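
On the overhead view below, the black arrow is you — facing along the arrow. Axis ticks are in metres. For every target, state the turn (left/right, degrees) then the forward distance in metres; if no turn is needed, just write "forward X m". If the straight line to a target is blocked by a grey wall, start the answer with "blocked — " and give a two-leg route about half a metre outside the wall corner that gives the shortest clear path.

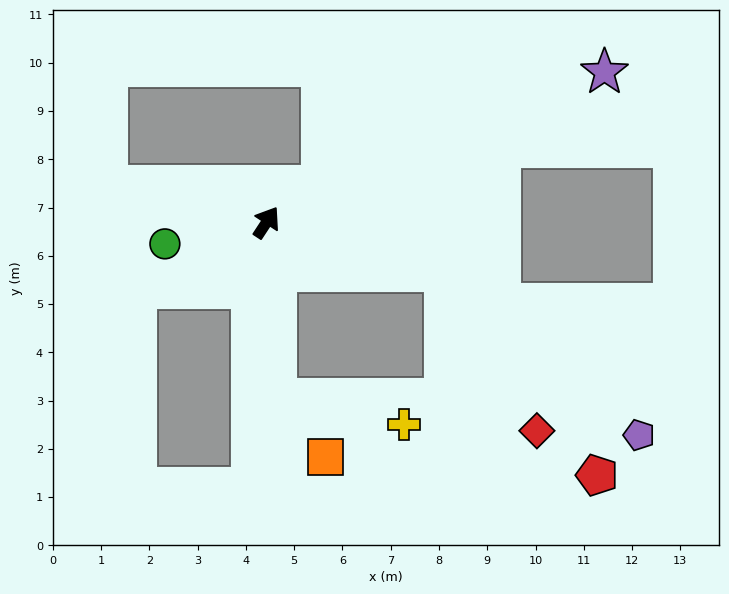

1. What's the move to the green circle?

turn left 135°, forward 2.2 m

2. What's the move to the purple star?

turn right 33°, forward 7.7 m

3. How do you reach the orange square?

blocked — turn right 144°, forward 3.7 m, then turn left 38°, forward 1.6 m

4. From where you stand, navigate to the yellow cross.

blocked — turn right 144°, forward 3.7 m, then turn left 76°, forward 2.7 m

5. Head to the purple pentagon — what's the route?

blocked — turn right 72°, forward 3.8 m, then turn right 25°, forward 5.3 m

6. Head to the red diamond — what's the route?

blocked — turn right 72°, forward 3.8 m, then turn right 45°, forward 3.8 m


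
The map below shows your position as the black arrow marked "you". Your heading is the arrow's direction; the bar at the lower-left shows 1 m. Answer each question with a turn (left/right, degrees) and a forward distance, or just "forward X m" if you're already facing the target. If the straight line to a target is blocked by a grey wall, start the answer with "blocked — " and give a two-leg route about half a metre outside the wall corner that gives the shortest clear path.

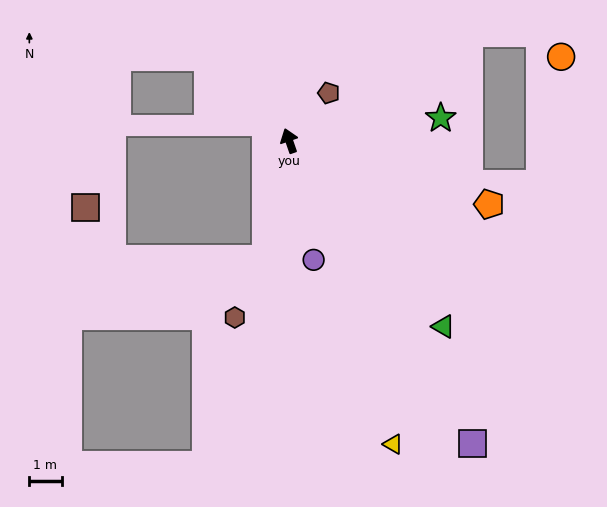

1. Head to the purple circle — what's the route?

turn left 173°, forward 3.8 m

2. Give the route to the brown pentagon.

turn right 59°, forward 1.9 m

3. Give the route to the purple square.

turn right 168°, forward 11.0 m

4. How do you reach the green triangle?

turn right 159°, forward 7.5 m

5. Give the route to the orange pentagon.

turn right 127°, forward 6.5 m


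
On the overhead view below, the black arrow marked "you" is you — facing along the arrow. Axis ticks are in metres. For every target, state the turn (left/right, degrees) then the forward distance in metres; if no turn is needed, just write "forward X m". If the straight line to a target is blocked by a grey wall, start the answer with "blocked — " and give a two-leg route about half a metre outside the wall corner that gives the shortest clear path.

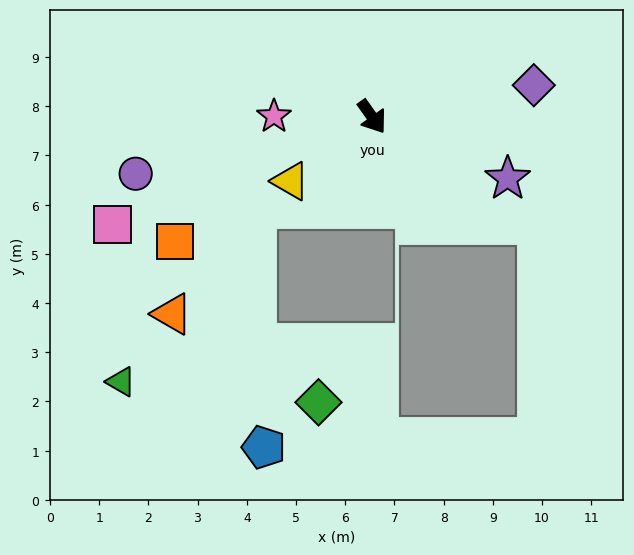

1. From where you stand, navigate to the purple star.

turn left 30°, forward 3.0 m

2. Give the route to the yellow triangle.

turn right 87°, forward 2.1 m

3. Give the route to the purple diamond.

turn left 66°, forward 3.4 m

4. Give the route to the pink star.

turn right 126°, forward 2.0 m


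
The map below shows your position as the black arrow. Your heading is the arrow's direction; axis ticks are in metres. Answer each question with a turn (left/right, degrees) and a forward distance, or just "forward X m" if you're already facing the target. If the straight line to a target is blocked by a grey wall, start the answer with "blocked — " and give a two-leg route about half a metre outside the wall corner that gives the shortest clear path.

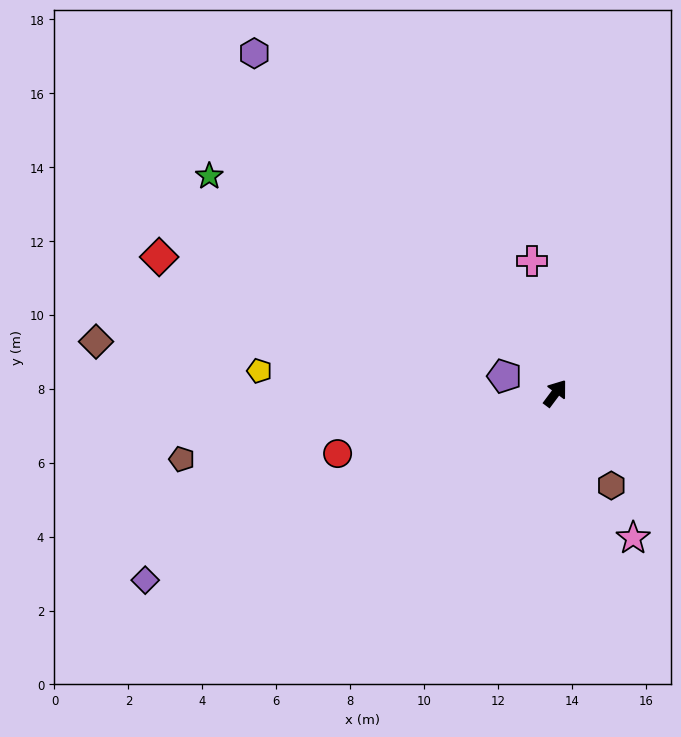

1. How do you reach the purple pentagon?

turn left 108°, forward 1.5 m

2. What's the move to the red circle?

turn left 142°, forward 6.1 m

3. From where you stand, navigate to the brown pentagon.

turn left 137°, forward 10.3 m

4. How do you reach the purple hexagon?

turn left 78°, forward 12.3 m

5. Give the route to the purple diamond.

turn left 151°, forward 12.2 m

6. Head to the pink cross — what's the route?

turn left 47°, forward 3.6 m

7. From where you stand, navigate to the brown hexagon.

turn right 112°, forward 2.9 m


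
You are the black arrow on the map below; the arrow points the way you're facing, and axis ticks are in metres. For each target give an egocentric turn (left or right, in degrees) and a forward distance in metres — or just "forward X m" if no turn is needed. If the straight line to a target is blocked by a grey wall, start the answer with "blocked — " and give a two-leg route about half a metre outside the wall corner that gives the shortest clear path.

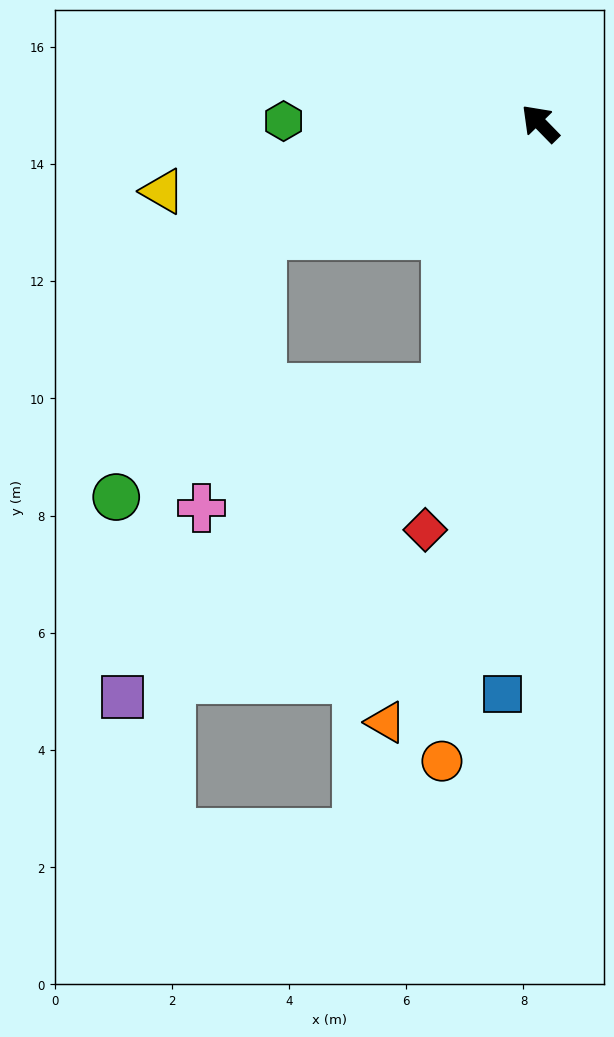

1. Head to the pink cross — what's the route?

blocked — turn left 116°, forward 4.8 m, then turn right 44°, forward 4.7 m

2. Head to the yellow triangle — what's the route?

turn left 56°, forward 6.5 m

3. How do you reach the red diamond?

turn left 120°, forward 7.2 m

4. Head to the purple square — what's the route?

blocked — turn left 116°, forward 4.8 m, then turn right 27°, forward 7.6 m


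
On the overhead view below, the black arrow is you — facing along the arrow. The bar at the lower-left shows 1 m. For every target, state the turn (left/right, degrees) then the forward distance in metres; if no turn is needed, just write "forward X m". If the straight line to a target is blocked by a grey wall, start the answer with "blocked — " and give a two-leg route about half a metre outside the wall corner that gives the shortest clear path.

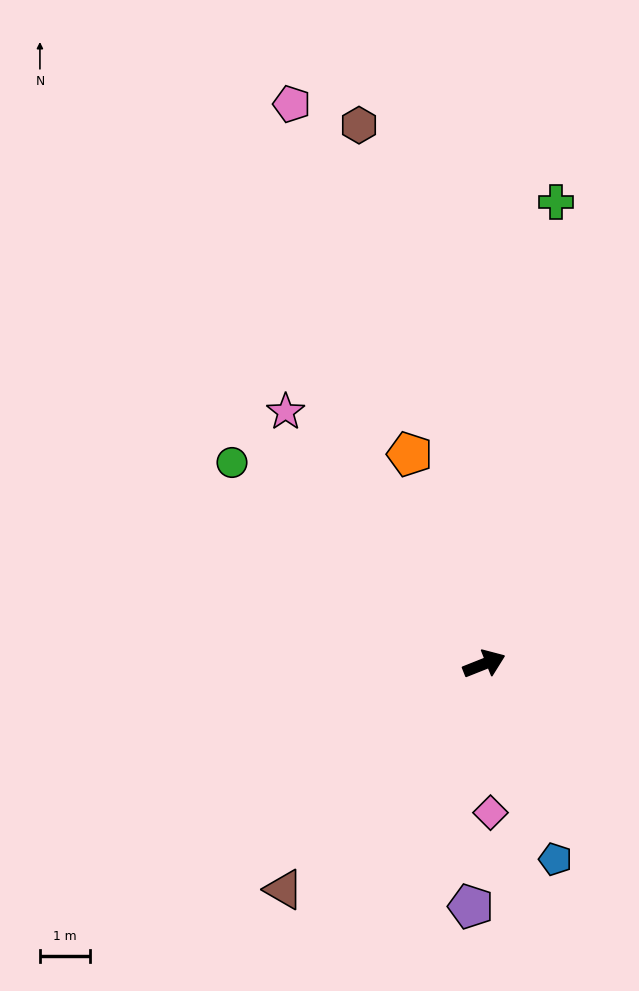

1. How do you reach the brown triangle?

turn right 153°, forward 6.0 m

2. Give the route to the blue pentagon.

turn right 92°, forward 4.1 m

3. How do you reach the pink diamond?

turn right 109°, forward 3.0 m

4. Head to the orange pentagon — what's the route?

turn left 88°, forward 4.4 m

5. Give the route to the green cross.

turn left 59°, forward 9.3 m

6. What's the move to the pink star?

turn left 107°, forward 6.4 m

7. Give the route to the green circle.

turn left 120°, forward 6.4 m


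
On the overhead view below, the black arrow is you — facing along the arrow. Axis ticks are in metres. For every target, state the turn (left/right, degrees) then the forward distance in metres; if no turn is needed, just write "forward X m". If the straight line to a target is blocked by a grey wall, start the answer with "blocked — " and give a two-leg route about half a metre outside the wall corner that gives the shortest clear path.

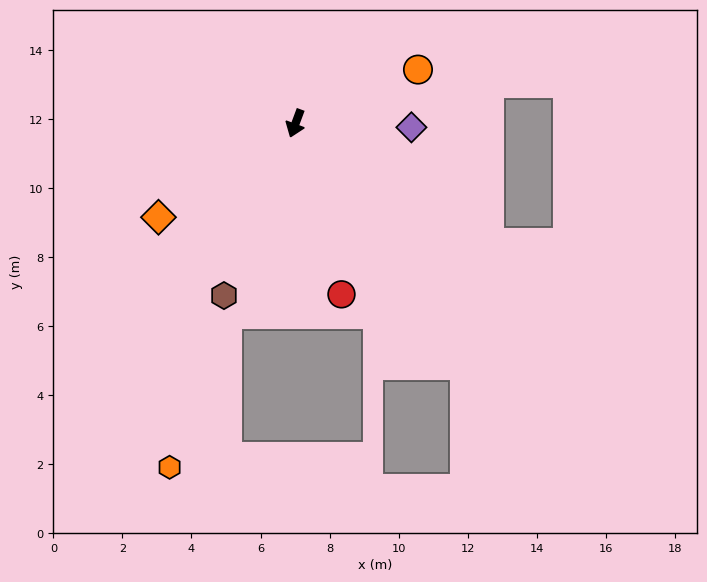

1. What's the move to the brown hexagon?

turn right 2°, forward 5.4 m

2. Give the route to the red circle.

turn left 35°, forward 5.1 m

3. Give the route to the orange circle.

turn left 134°, forward 3.9 m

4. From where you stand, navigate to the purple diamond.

turn left 108°, forward 3.4 m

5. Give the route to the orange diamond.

turn right 35°, forward 4.8 m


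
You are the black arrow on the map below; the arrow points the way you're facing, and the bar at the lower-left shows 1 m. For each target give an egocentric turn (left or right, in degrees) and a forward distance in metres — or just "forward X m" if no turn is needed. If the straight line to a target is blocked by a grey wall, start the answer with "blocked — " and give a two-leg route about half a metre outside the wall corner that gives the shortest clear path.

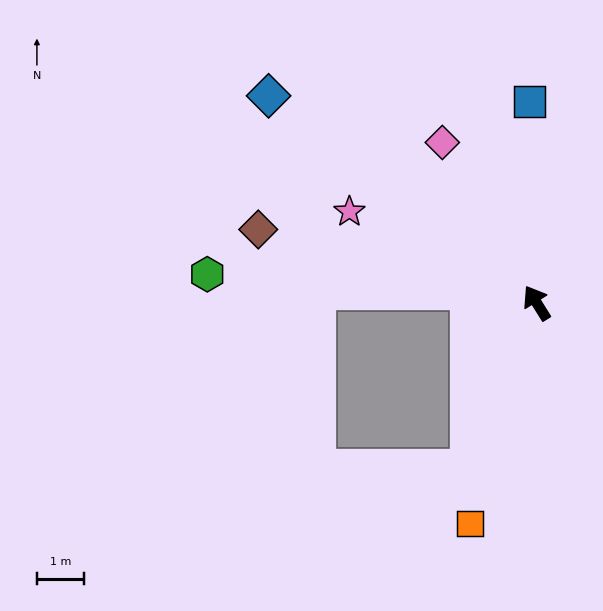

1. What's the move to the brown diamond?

turn left 43°, forward 6.2 m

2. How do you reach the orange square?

turn left 131°, forward 4.9 m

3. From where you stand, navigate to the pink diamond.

forward 4.0 m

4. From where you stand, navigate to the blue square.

turn right 30°, forward 4.3 m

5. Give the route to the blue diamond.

turn left 20°, forward 7.3 m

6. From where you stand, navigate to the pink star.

turn left 32°, forward 4.5 m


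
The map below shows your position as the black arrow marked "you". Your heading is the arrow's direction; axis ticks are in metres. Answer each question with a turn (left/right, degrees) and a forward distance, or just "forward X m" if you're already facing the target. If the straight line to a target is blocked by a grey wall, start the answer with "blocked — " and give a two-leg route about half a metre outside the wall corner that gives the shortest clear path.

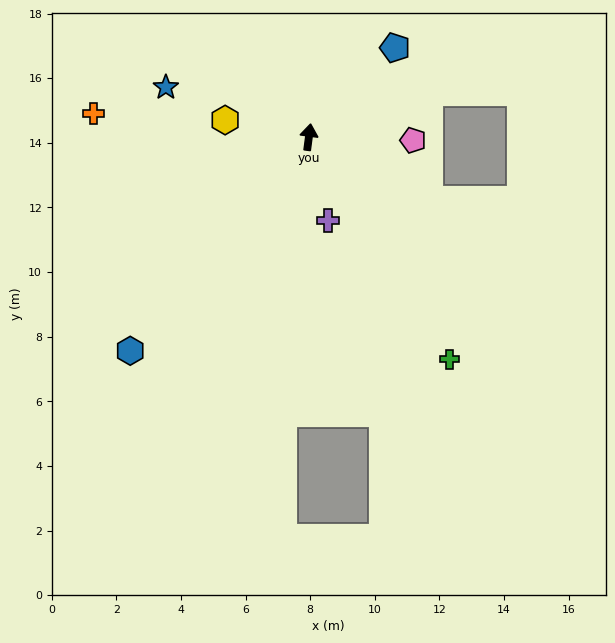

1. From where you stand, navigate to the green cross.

turn right 140°, forward 8.1 m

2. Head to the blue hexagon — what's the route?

turn left 148°, forward 8.6 m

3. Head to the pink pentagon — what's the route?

turn right 84°, forward 3.2 m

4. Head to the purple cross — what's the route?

turn right 160°, forward 2.6 m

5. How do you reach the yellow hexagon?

turn left 86°, forward 2.6 m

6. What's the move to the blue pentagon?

turn right 36°, forward 3.8 m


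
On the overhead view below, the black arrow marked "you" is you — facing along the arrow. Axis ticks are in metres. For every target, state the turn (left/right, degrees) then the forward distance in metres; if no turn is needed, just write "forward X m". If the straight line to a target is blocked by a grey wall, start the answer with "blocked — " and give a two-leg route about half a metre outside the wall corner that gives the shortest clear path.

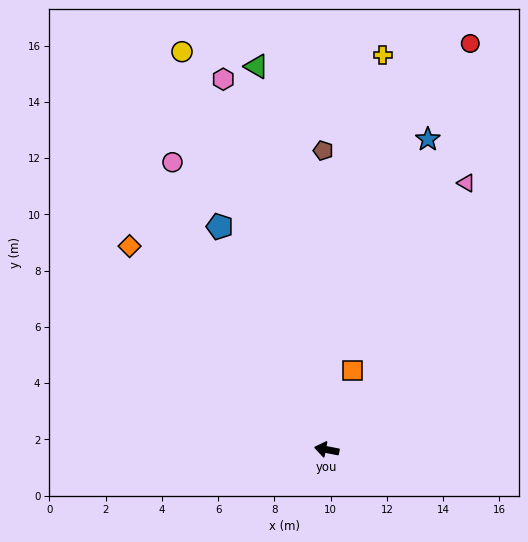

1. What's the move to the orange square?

turn right 97°, forward 3.0 m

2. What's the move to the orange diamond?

turn right 35°, forward 10.1 m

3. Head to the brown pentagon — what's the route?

turn right 78°, forward 10.6 m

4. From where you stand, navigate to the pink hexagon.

turn right 63°, forward 13.7 m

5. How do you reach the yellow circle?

turn right 59°, forward 15.1 m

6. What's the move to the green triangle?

turn right 69°, forward 13.9 m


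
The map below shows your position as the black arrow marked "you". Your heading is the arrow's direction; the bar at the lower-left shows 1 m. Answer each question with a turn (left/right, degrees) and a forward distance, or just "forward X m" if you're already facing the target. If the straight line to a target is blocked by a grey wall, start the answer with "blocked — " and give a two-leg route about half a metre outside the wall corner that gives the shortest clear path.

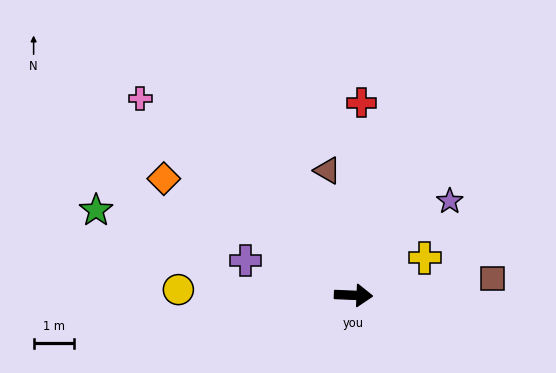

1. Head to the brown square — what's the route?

turn left 9°, forward 3.5 m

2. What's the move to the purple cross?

turn left 165°, forward 2.8 m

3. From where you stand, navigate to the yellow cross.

turn left 30°, forward 2.0 m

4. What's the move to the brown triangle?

turn left 104°, forward 3.1 m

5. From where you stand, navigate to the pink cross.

turn left 140°, forward 7.1 m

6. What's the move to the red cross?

turn left 90°, forward 4.7 m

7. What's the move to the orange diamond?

turn left 151°, forward 5.5 m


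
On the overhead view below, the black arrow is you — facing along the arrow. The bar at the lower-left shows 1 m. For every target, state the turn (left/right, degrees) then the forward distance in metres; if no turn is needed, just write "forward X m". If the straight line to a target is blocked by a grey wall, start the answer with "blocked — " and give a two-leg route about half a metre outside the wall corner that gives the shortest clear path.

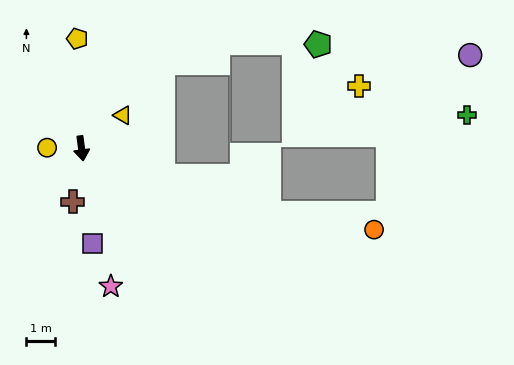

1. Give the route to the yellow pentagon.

turn left 175°, forward 3.8 m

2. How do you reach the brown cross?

turn right 17°, forward 1.9 m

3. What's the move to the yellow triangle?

turn left 121°, forward 1.8 m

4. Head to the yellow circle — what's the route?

turn right 99°, forward 1.2 m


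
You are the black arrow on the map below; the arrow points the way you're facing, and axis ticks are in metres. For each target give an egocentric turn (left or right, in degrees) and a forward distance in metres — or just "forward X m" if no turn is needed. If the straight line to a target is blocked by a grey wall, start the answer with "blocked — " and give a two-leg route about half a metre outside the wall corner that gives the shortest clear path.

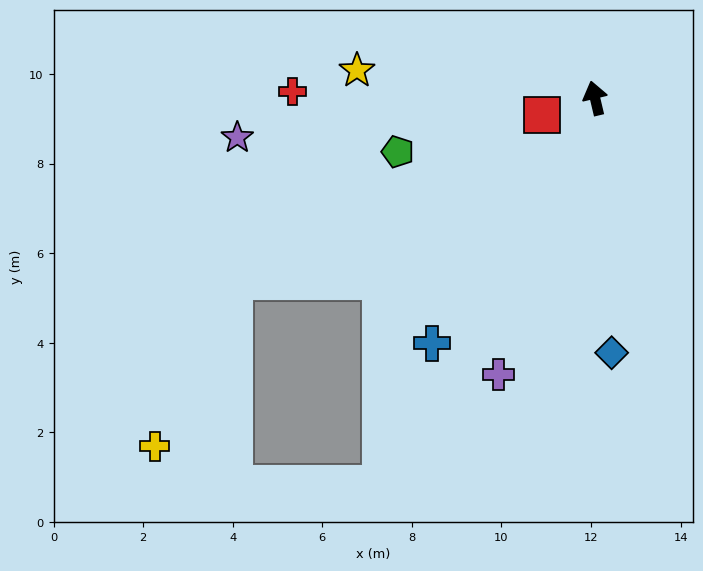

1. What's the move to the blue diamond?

turn left 170°, forward 5.7 m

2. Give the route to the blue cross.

turn left 133°, forward 6.6 m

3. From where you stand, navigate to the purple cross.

turn left 147°, forward 6.5 m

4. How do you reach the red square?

turn left 94°, forward 1.2 m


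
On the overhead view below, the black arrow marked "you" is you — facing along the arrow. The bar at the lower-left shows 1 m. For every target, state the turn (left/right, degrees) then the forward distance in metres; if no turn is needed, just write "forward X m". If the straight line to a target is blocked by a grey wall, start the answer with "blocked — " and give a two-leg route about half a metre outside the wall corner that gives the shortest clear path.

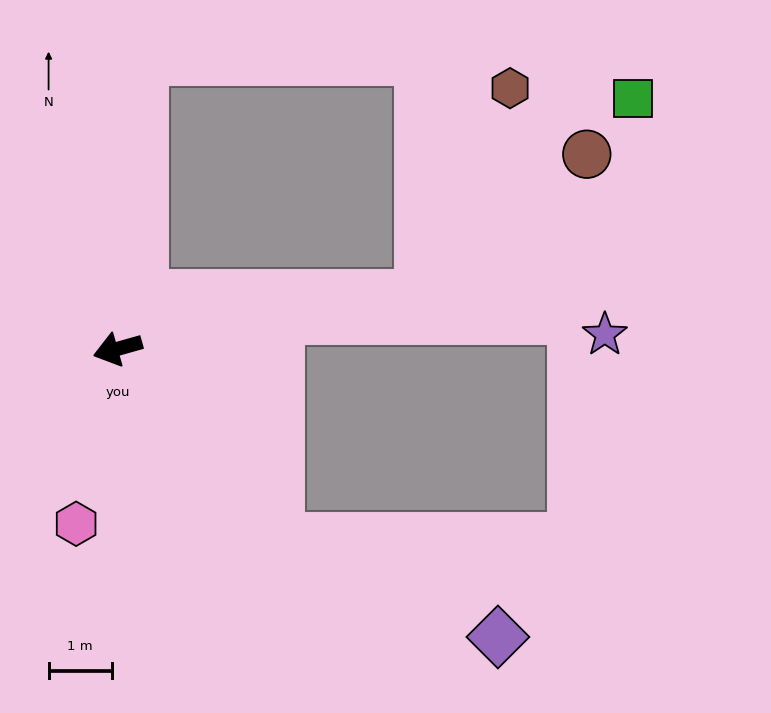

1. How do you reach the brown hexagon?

blocked — turn left 174°, forward 4.9 m, then turn left 57°, forward 3.6 m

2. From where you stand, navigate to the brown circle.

blocked — turn left 174°, forward 4.9 m, then turn left 31°, forward 3.4 m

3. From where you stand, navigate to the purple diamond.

blocked — turn left 114°, forward 3.9 m, then turn left 26°, forward 3.8 m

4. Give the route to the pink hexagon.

turn left 61°, forward 2.8 m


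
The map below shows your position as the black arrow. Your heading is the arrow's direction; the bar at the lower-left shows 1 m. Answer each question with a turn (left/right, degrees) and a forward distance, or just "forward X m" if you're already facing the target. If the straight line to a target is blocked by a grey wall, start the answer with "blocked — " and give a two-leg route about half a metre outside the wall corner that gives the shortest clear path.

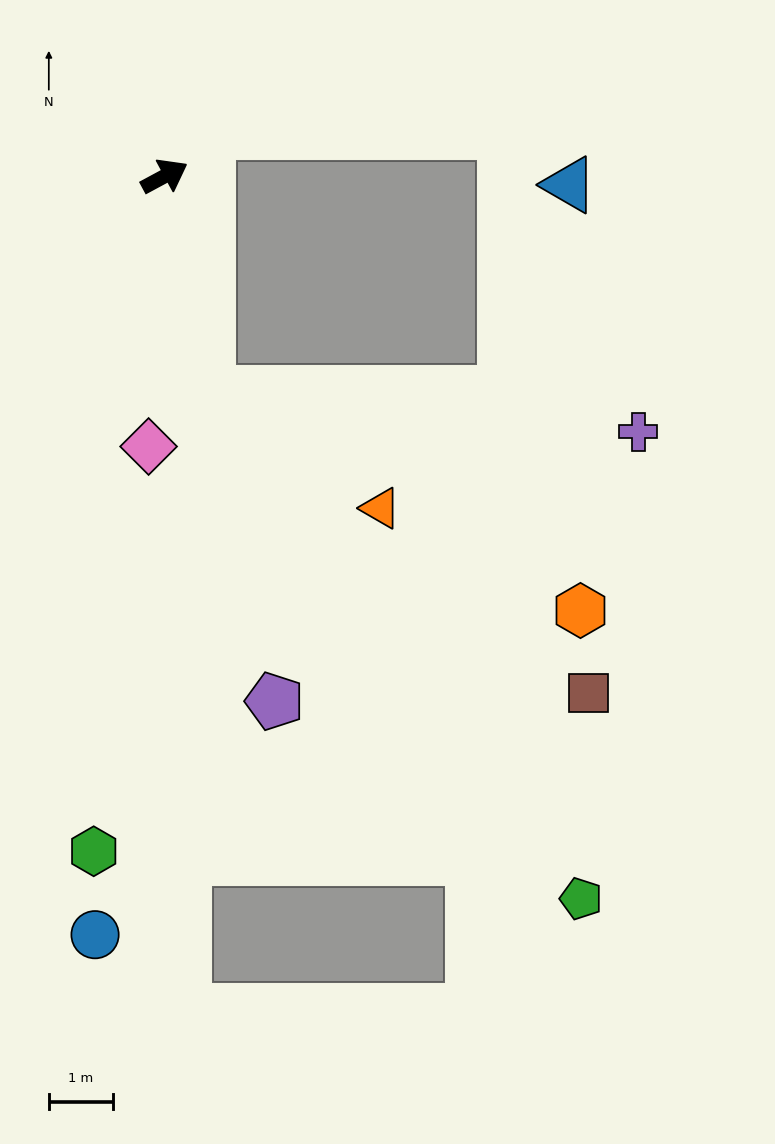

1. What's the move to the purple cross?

blocked — turn right 107°, forward 3.4 m, then turn left 74°, forward 6.7 m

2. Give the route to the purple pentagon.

turn right 107°, forward 8.4 m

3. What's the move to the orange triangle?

blocked — turn right 107°, forward 3.4 m, then turn left 45°, forward 3.2 m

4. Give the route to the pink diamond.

turn right 122°, forward 4.2 m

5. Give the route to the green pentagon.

blocked — turn right 107°, forward 3.4 m, then turn left 25°, forward 9.8 m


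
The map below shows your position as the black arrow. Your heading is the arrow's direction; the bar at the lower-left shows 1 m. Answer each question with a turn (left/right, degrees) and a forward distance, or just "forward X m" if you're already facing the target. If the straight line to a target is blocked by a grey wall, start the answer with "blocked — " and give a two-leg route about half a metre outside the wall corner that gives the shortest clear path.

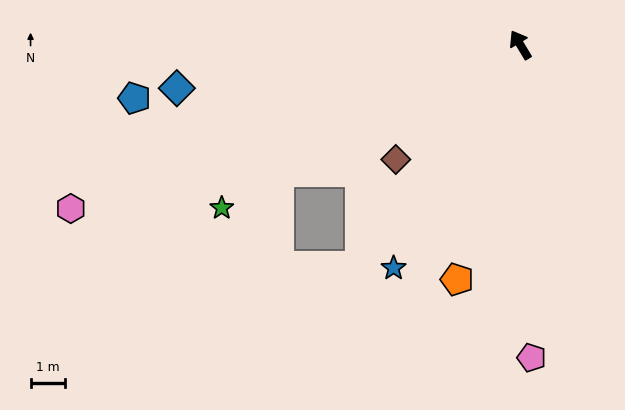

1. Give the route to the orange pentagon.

turn left 134°, forward 7.0 m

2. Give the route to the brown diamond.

turn left 102°, forward 4.9 m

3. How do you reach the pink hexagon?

turn left 79°, forward 13.8 m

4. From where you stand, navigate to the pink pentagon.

turn left 151°, forward 9.0 m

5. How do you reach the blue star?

turn left 119°, forward 7.4 m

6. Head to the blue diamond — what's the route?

turn left 66°, forward 10.0 m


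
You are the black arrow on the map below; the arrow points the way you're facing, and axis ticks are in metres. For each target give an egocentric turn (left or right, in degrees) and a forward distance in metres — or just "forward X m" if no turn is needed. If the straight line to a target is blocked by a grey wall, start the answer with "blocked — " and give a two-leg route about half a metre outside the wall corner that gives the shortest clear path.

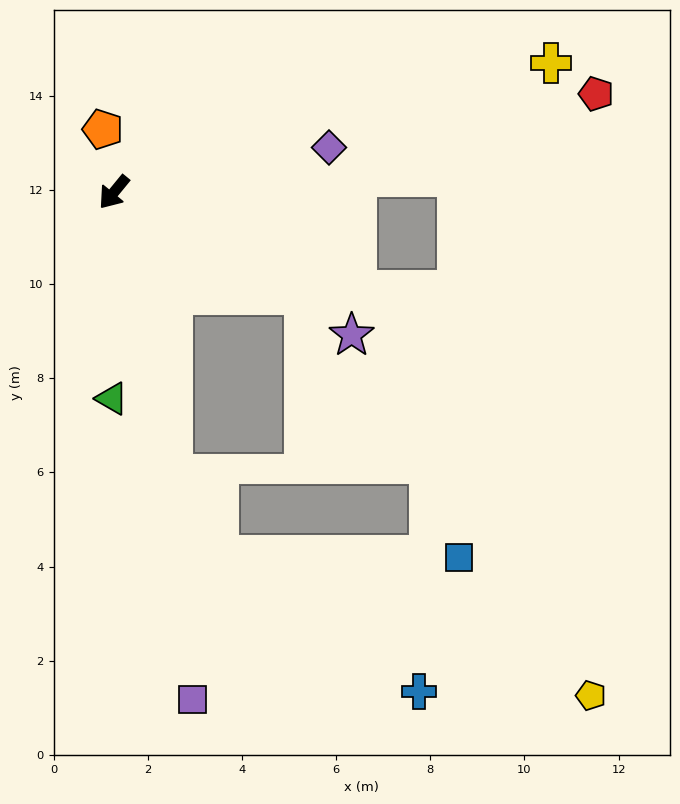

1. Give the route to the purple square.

turn left 48°, forward 10.9 m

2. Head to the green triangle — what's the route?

turn left 39°, forward 4.4 m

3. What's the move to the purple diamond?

turn left 141°, forward 4.7 m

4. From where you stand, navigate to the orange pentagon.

turn right 131°, forward 1.4 m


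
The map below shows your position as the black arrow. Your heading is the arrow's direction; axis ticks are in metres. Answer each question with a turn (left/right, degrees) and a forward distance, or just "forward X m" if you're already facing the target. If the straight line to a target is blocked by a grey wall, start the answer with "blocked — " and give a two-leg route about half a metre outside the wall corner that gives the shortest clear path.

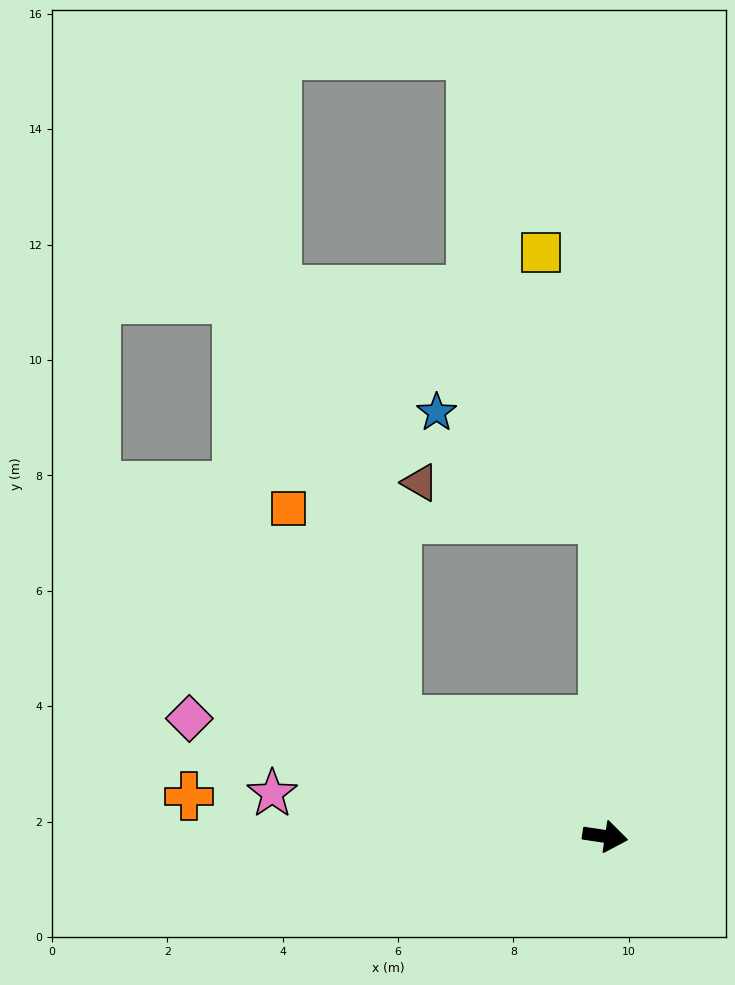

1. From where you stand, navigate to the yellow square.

blocked — turn left 99°, forward 5.5 m, then turn left 13°, forward 4.7 m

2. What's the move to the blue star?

blocked — turn left 99°, forward 5.5 m, then turn left 57°, forward 3.4 m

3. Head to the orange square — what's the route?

blocked — turn left 159°, forward 4.1 m, then turn right 33°, forward 4.1 m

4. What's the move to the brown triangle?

blocked — turn left 99°, forward 5.5 m, then turn left 78°, forward 3.2 m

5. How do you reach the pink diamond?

turn left 173°, forward 7.5 m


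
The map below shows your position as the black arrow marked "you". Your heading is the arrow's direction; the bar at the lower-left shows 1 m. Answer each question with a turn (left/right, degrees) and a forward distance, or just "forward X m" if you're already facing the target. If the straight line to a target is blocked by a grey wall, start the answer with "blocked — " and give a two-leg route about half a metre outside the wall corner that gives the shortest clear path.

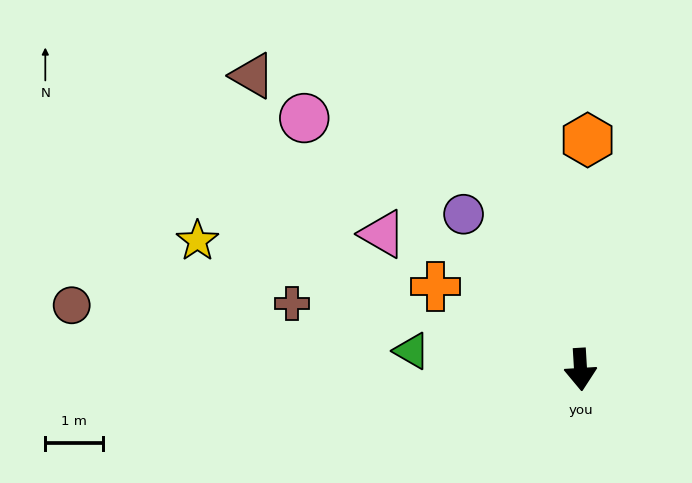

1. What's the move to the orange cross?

turn right 123°, forward 2.9 m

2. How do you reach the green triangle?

turn right 100°, forward 2.9 m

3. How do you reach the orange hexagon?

turn left 175°, forward 4.0 m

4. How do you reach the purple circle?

turn right 146°, forward 3.4 m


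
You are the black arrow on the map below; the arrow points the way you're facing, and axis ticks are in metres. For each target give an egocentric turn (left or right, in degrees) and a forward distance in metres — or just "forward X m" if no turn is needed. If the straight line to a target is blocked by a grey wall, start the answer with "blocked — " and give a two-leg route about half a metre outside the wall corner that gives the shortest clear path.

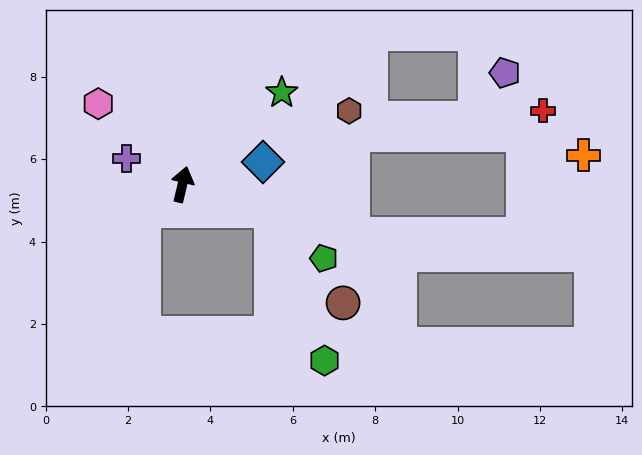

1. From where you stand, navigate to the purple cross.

turn left 79°, forward 1.5 m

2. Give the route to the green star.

turn right 34°, forward 3.3 m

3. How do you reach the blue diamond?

turn right 61°, forward 2.0 m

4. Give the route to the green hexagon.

blocked — turn right 93°, forward 2.3 m, then turn right 54°, forward 3.9 m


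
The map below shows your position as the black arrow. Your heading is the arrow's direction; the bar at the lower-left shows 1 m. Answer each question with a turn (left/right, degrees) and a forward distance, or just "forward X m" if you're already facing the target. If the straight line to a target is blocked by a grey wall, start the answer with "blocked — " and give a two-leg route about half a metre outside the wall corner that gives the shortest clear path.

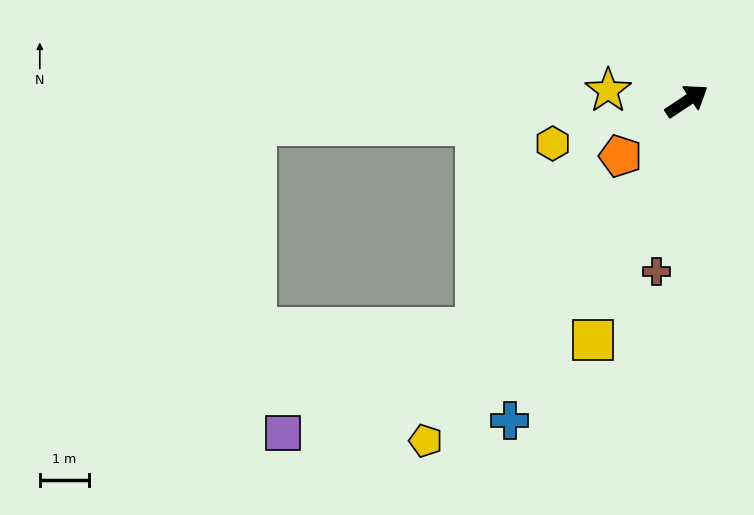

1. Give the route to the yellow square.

turn right 145°, forward 5.2 m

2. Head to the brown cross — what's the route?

turn right 134°, forward 3.5 m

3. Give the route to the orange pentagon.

turn right 174°, forward 1.7 m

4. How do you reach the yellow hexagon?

turn left 164°, forward 2.8 m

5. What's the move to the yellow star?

turn left 139°, forward 1.6 m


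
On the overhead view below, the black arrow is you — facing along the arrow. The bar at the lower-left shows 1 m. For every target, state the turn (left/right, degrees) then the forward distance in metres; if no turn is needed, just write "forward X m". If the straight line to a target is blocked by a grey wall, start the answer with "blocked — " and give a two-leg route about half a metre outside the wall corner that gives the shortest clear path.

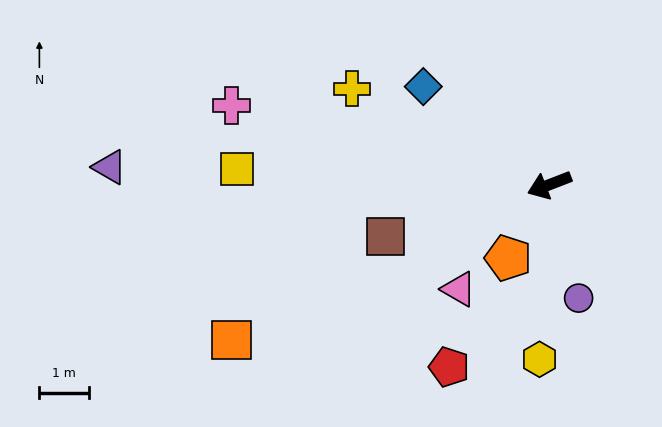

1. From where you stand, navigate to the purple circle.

turn left 83°, forward 2.4 m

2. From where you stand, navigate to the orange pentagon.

turn left 40°, forward 1.7 m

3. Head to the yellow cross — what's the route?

turn right 47°, forward 4.5 m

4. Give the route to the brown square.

turn right 4°, forward 3.5 m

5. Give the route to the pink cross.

turn right 35°, forward 6.7 m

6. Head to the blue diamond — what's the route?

turn right 59°, forward 3.2 m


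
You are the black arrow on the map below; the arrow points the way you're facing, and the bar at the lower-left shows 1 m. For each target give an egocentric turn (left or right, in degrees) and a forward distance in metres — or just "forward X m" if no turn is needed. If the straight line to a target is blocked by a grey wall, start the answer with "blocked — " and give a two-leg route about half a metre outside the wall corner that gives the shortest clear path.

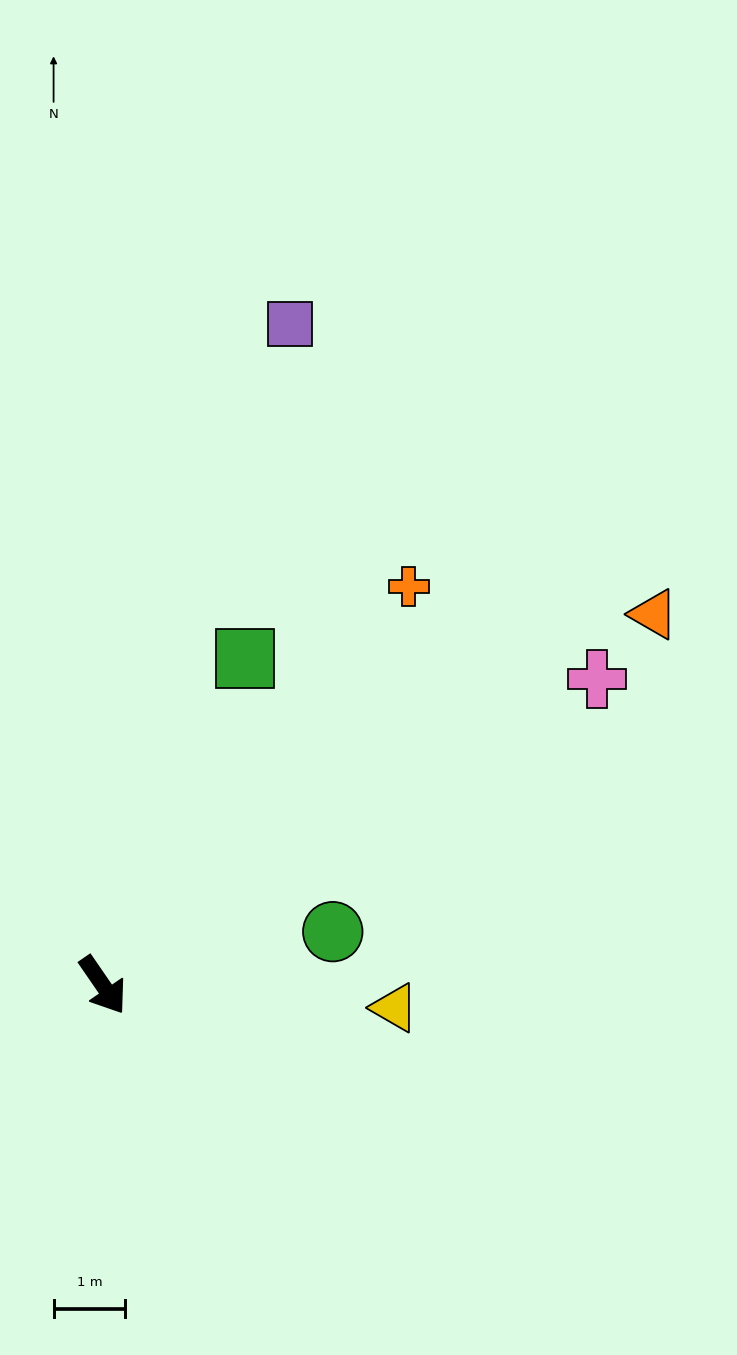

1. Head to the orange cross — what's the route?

turn left 108°, forward 7.0 m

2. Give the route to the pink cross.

turn left 87°, forward 8.1 m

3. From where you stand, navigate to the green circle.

turn left 69°, forward 3.3 m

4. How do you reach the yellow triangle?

turn left 51°, forward 4.1 m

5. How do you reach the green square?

turn left 122°, forward 5.0 m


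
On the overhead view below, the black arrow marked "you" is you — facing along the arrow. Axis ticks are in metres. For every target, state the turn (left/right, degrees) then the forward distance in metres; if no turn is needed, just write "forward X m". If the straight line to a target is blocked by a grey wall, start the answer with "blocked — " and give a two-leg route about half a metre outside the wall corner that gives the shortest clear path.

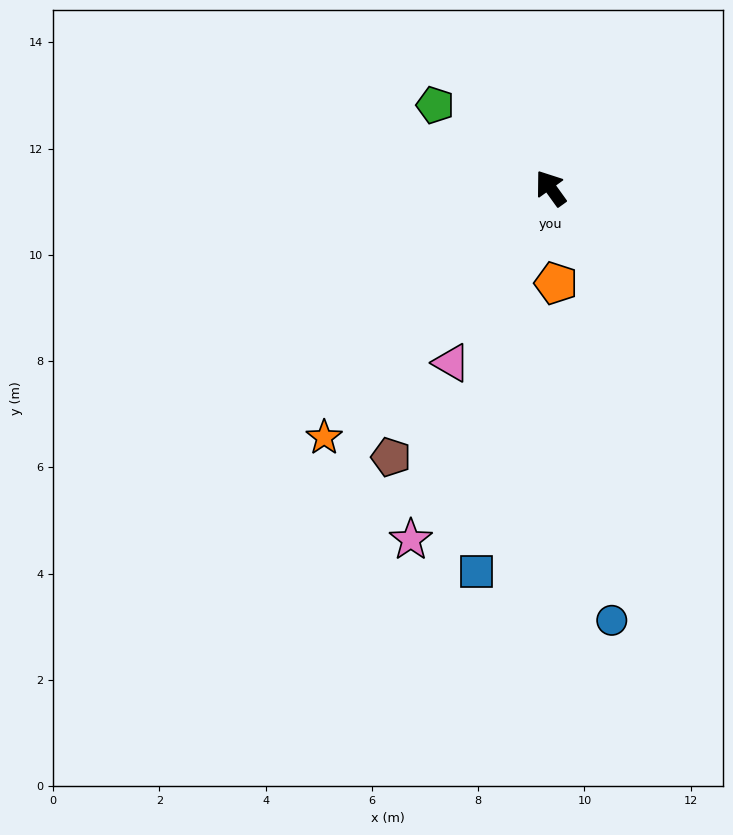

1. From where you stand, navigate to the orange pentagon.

turn left 148°, forward 1.8 m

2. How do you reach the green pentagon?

turn left 19°, forward 2.7 m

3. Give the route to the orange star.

turn left 102°, forward 6.3 m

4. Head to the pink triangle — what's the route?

turn left 115°, forward 3.8 m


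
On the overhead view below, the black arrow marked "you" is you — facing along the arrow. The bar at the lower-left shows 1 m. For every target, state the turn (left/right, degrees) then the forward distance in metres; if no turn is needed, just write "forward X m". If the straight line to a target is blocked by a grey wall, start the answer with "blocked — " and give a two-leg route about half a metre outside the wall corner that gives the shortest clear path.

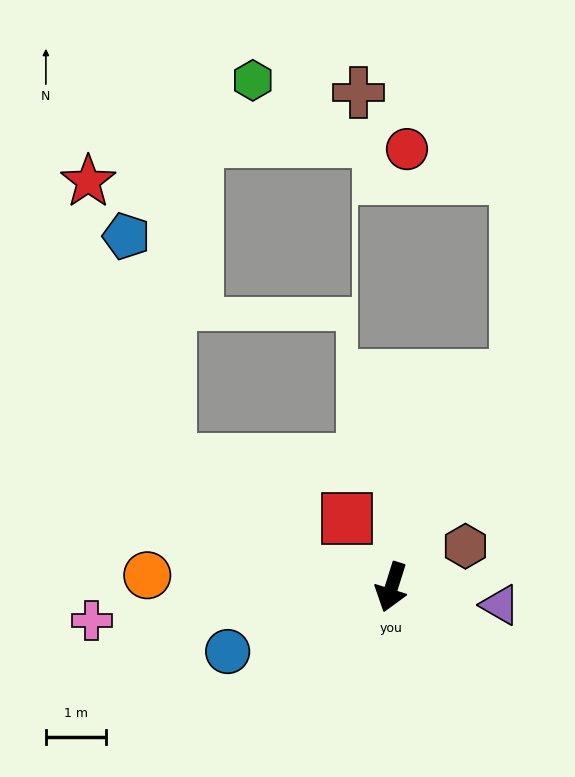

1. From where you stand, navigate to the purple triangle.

turn left 98°, forward 1.8 m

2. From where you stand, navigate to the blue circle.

turn right 51°, forward 2.9 m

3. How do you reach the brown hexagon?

turn left 136°, forward 1.4 m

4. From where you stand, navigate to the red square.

turn right 129°, forward 1.4 m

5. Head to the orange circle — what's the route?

turn right 75°, forward 4.1 m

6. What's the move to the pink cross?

turn right 66°, forward 5.0 m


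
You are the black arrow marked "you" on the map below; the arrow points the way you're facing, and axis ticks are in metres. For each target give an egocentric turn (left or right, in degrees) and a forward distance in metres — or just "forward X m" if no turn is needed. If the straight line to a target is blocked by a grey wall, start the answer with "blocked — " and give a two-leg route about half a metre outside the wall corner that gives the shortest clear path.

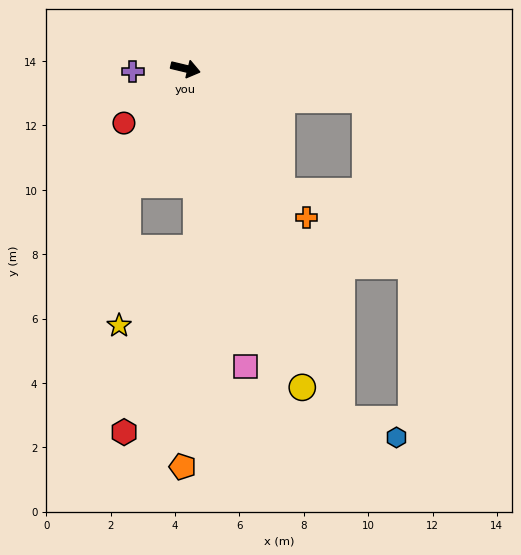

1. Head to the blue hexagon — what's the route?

blocked — turn right 52°, forward 11.9 m, then turn left 47°, forward 1.8 m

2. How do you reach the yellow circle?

turn right 56°, forward 10.5 m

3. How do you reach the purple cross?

turn right 163°, forward 1.6 m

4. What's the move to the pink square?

turn right 65°, forward 9.4 m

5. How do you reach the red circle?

turn right 125°, forward 2.6 m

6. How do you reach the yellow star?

blocked — turn right 103°, forward 4.0 m, then turn left 23°, forward 4.4 m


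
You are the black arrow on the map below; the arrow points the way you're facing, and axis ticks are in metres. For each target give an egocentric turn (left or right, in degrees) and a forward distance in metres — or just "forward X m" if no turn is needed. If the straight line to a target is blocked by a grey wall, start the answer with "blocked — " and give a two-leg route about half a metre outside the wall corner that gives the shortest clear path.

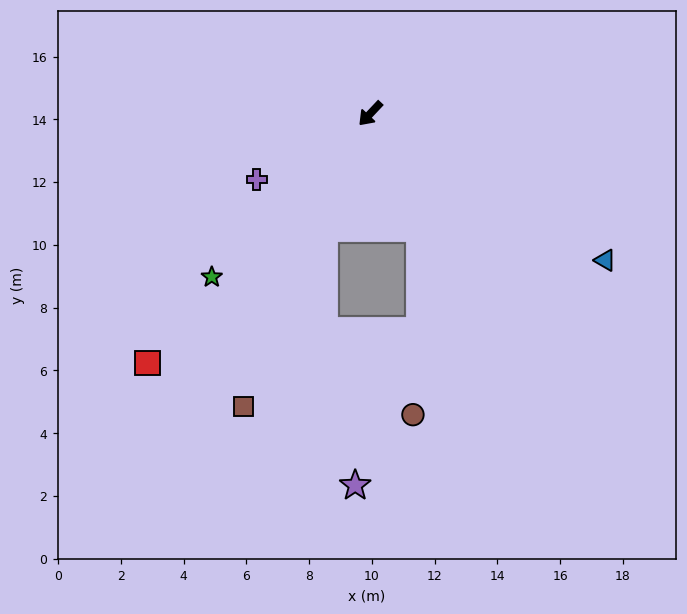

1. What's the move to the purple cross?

turn right 17°, forward 4.2 m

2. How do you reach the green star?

forward 7.3 m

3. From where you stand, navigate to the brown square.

turn left 20°, forward 10.2 m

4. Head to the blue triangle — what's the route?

turn left 101°, forward 8.8 m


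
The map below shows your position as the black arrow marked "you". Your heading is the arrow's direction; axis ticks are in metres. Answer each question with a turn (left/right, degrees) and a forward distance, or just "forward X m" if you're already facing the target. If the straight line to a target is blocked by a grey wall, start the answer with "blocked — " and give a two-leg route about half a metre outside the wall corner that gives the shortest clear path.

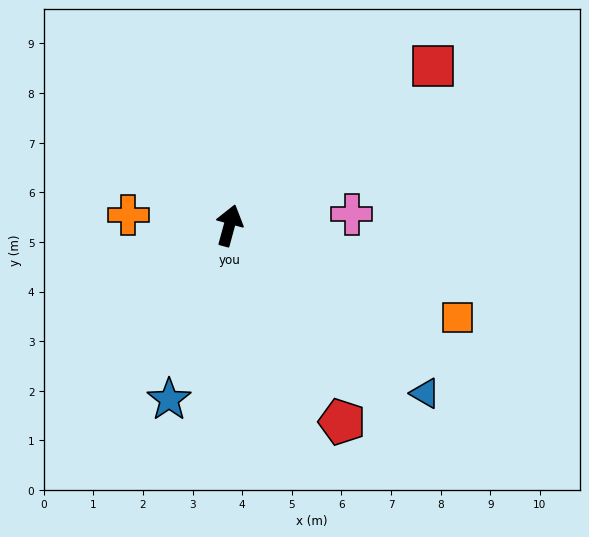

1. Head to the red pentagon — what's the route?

turn right 135°, forward 4.6 m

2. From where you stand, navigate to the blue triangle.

turn right 115°, forward 5.2 m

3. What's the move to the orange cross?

turn left 99°, forward 2.0 m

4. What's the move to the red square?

turn right 37°, forward 5.2 m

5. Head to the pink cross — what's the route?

turn right 70°, forward 2.5 m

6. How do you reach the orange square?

turn right 97°, forward 5.0 m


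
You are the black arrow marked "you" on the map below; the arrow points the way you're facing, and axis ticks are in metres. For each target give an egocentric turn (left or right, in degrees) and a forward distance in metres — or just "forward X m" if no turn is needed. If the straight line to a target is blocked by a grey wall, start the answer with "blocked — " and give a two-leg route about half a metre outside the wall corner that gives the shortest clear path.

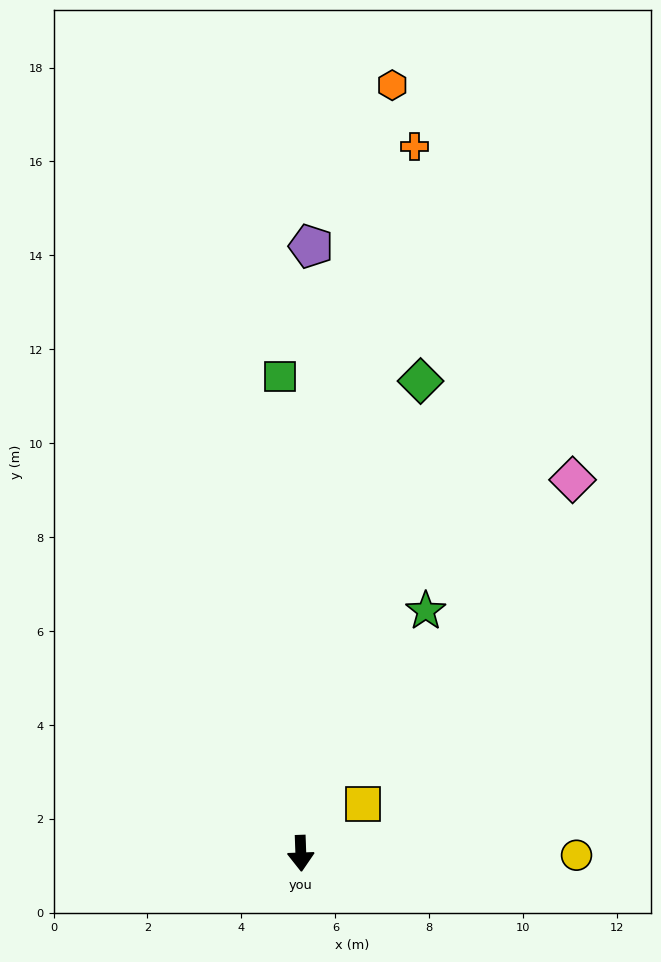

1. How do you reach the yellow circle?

turn left 88°, forward 5.9 m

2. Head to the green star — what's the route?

turn left 151°, forward 5.8 m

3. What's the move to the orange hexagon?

turn left 171°, forward 16.5 m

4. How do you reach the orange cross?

turn left 169°, forward 15.2 m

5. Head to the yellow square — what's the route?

turn left 126°, forward 1.7 m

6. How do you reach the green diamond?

turn left 164°, forward 10.4 m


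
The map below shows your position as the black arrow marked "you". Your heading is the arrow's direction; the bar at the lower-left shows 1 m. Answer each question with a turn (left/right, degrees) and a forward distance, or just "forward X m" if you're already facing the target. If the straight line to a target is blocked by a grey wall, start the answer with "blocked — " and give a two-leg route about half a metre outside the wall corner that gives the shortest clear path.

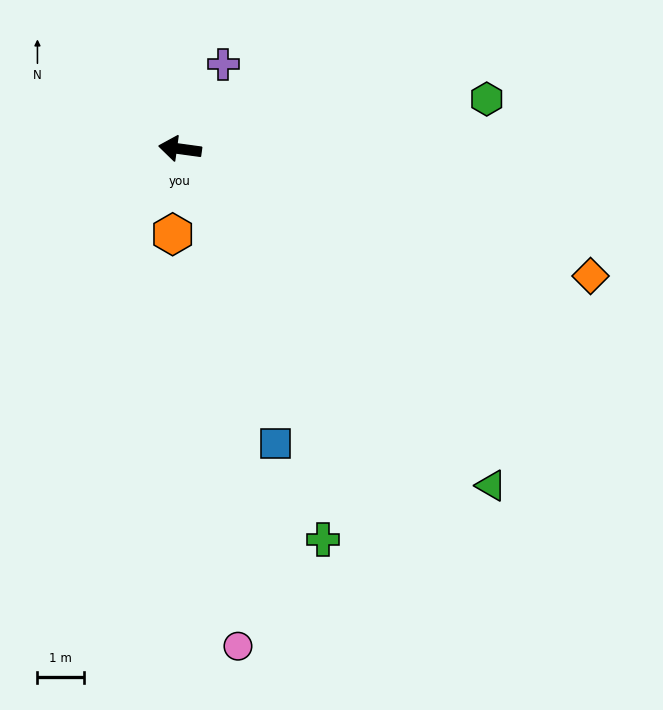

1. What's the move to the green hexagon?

turn right 163°, forward 6.7 m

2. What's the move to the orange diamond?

turn left 171°, forward 9.2 m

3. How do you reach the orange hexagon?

turn left 93°, forward 1.8 m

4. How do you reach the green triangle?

turn left 141°, forward 9.8 m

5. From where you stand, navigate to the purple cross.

turn right 109°, forward 2.0 m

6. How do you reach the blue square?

turn left 116°, forward 6.7 m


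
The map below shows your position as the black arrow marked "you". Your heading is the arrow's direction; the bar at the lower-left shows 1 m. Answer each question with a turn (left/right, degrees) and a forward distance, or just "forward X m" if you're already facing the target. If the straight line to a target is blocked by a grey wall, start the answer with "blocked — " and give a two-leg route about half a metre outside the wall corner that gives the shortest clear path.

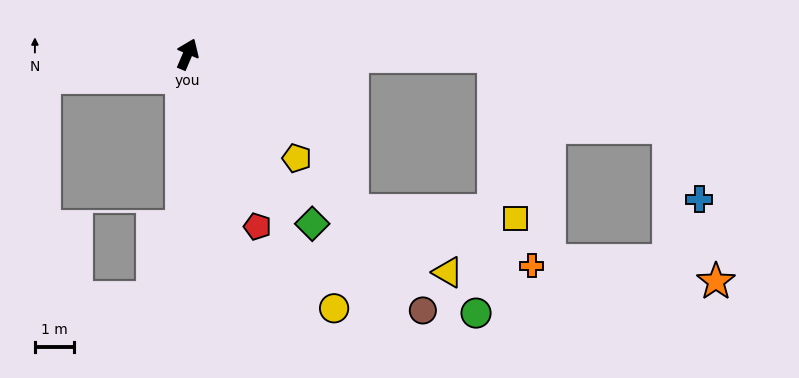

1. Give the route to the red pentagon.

turn right 135°, forward 4.7 m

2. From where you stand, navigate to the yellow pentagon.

turn right 111°, forward 3.8 m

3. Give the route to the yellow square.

blocked — turn right 67°, forward 7.7 m, then turn right 82°, forward 4.1 m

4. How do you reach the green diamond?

turn right 121°, forward 5.3 m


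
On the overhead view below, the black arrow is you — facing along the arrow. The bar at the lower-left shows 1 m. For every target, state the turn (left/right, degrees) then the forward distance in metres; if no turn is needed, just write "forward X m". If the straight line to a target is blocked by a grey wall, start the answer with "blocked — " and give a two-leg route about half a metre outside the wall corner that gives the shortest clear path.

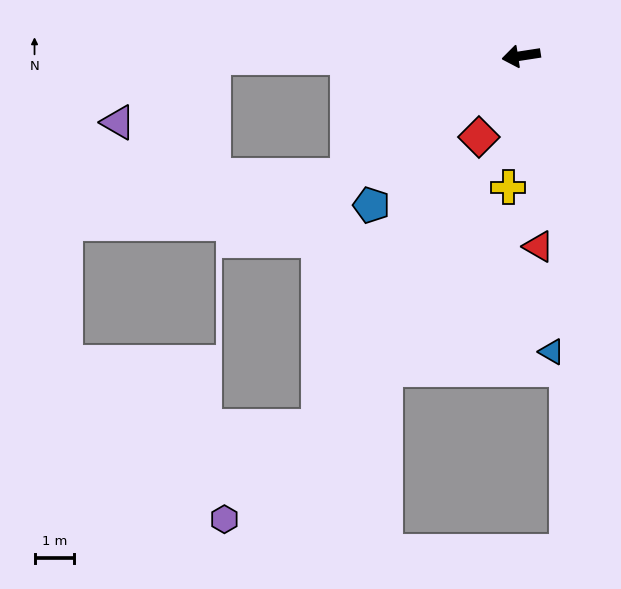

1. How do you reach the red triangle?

turn left 86°, forward 4.8 m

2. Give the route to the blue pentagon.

turn left 36°, forward 5.3 m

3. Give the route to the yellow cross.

turn left 76°, forward 3.3 m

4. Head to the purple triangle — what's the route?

blocked — turn right 8°, forward 7.7 m, then turn left 33°, forward 2.9 m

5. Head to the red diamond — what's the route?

turn left 54°, forward 2.3 m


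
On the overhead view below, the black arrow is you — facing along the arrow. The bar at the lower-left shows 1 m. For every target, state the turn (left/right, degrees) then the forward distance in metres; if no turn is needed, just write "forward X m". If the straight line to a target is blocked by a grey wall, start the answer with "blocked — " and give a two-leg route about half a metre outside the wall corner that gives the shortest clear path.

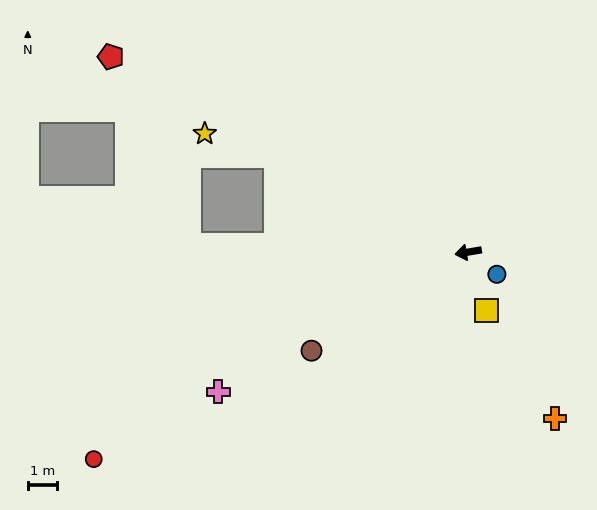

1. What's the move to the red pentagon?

turn right 38°, forward 14.1 m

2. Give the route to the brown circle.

turn left 23°, forward 6.4 m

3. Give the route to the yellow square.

turn left 98°, forward 2.1 m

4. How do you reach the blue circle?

turn left 133°, forward 1.3 m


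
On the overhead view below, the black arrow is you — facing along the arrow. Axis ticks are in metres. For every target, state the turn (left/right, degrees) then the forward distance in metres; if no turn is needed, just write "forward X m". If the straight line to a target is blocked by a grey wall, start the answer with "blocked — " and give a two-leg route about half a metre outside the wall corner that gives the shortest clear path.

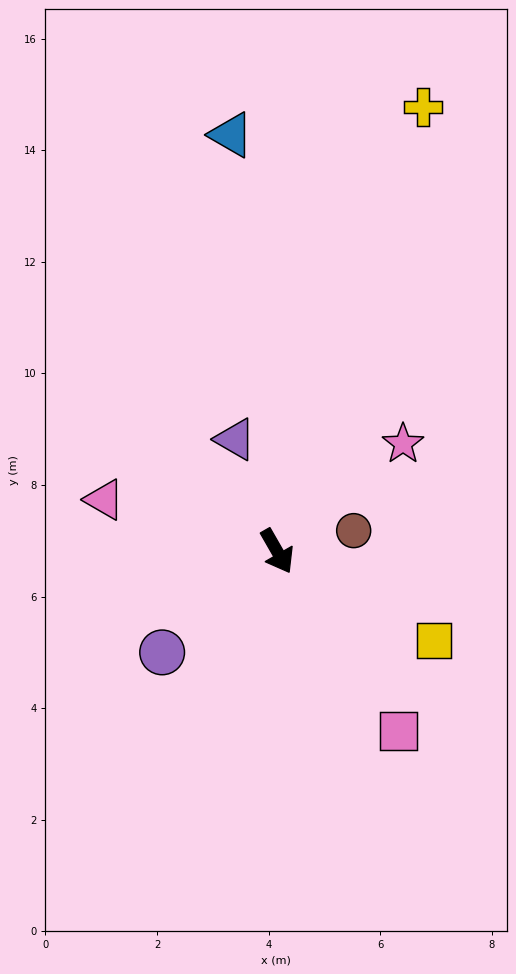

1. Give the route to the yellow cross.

turn left 132°, forward 8.4 m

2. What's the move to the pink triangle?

turn right 136°, forward 3.2 m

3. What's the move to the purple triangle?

turn left 171°, forward 2.1 m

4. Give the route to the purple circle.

turn right 78°, forward 2.7 m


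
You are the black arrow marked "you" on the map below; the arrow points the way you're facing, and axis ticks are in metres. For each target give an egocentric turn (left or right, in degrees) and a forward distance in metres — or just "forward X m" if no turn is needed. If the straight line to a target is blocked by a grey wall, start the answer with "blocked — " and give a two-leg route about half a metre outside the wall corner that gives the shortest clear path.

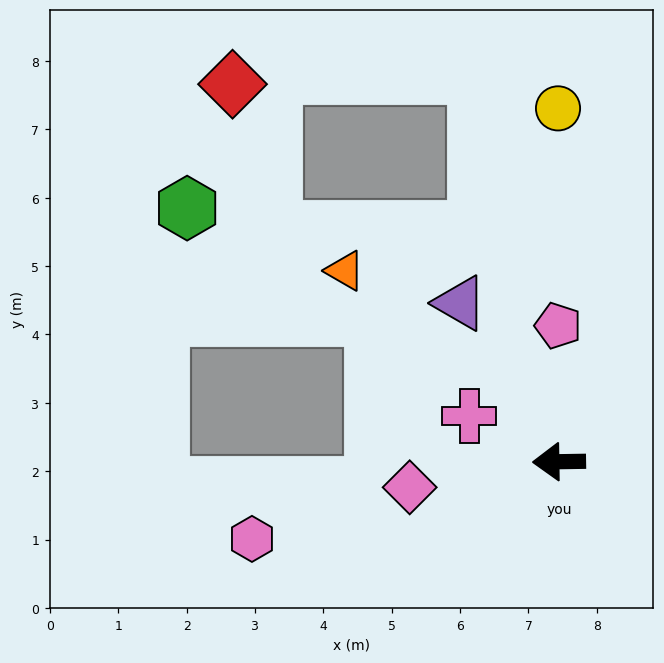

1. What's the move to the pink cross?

turn right 28°, forward 1.5 m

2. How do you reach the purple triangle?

turn right 59°, forward 2.7 m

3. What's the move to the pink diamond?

turn left 9°, forward 2.2 m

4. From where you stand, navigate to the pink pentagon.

turn right 91°, forward 2.0 m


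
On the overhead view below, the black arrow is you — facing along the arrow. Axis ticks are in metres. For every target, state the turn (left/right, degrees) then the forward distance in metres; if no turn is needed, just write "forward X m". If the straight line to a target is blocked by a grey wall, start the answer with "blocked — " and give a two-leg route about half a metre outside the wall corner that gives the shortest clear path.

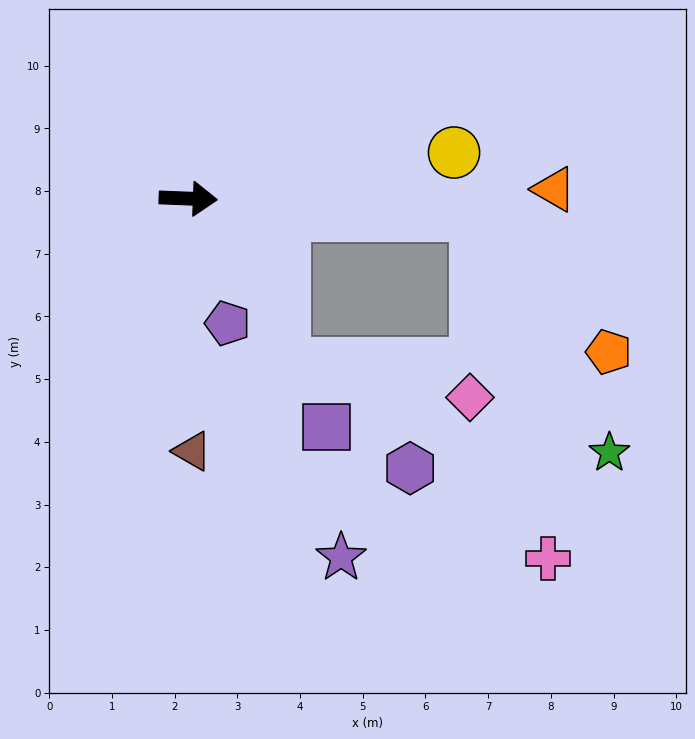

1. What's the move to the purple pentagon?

turn right 70°, forward 2.1 m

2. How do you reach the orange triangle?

turn left 4°, forward 5.8 m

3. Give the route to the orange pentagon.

blocked — forward 4.6 m, then turn right 44°, forward 3.0 m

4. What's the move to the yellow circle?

turn left 12°, forward 4.3 m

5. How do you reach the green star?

blocked — forward 4.6 m, then turn right 58°, forward 4.4 m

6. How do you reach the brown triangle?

turn right 87°, forward 4.0 m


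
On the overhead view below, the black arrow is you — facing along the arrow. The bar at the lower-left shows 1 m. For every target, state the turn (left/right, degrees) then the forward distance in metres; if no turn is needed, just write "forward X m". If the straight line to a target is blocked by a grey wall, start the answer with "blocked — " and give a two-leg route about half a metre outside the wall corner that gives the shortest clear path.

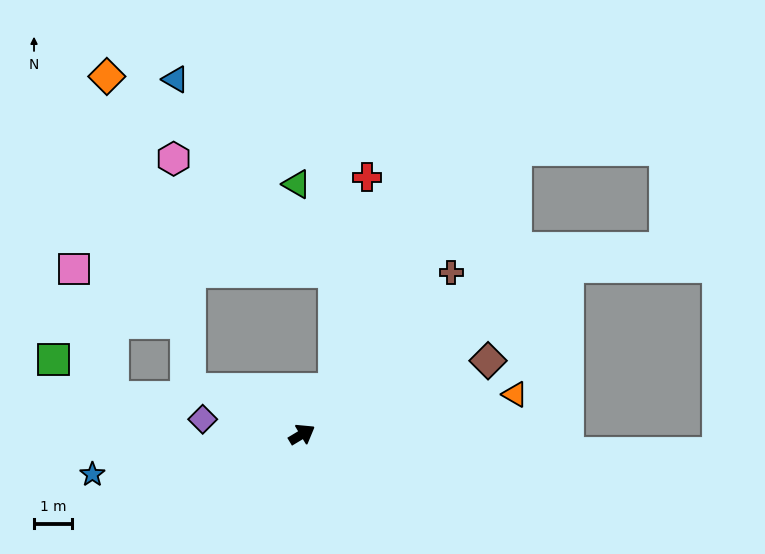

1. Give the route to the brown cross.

turn left 16°, forward 5.7 m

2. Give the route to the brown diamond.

turn right 9°, forward 5.2 m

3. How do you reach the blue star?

turn left 160°, forward 5.6 m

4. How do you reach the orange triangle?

turn right 20°, forward 5.6 m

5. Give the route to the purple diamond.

turn left 140°, forward 2.6 m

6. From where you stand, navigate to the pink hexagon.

blocked — turn left 127°, forward 3.1 m, then turn right 64°, forward 6.0 m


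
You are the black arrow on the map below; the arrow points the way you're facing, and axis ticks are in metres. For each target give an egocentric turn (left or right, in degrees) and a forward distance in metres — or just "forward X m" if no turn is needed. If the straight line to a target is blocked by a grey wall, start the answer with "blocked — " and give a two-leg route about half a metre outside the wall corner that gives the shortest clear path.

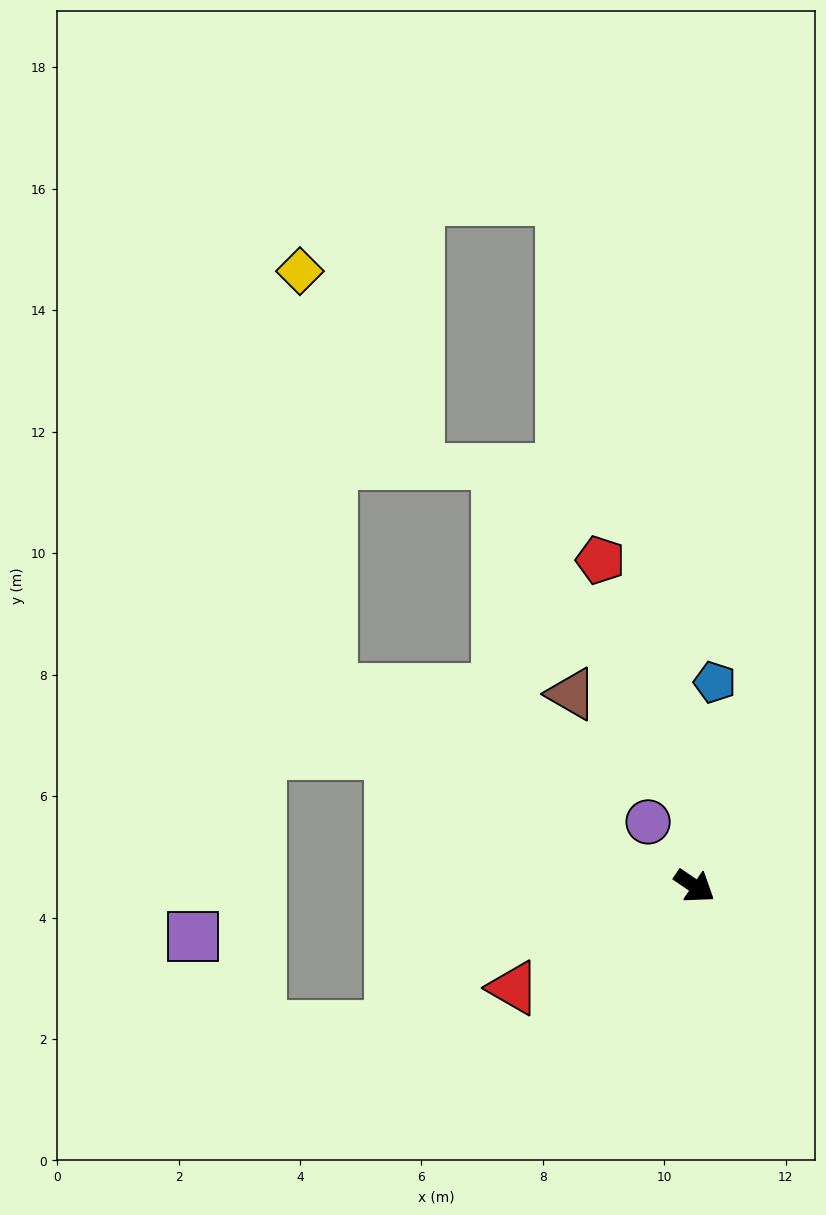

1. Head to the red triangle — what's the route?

turn right 116°, forward 3.4 m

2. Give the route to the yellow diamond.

blocked — turn right 174°, forward 6.8 m, then turn right 57°, forward 6.9 m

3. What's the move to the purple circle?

turn left 160°, forward 1.3 m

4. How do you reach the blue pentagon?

turn left 119°, forward 3.4 m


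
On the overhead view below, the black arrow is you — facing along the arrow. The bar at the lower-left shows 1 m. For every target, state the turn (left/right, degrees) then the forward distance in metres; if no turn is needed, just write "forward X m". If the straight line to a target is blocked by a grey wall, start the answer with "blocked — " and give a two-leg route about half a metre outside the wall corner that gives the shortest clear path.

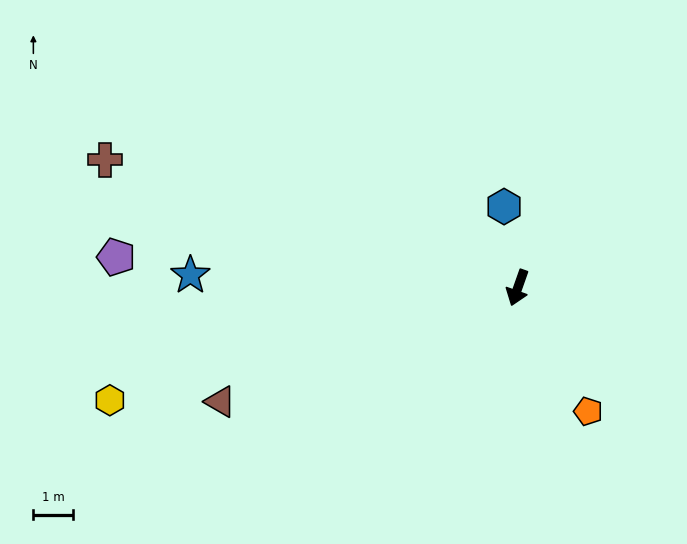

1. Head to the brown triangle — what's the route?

turn right 50°, forward 8.0 m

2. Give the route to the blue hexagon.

turn right 151°, forward 2.1 m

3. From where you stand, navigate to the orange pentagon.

turn left 49°, forward 3.6 m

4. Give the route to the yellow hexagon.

turn right 55°, forward 10.6 m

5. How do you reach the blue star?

turn right 73°, forward 8.2 m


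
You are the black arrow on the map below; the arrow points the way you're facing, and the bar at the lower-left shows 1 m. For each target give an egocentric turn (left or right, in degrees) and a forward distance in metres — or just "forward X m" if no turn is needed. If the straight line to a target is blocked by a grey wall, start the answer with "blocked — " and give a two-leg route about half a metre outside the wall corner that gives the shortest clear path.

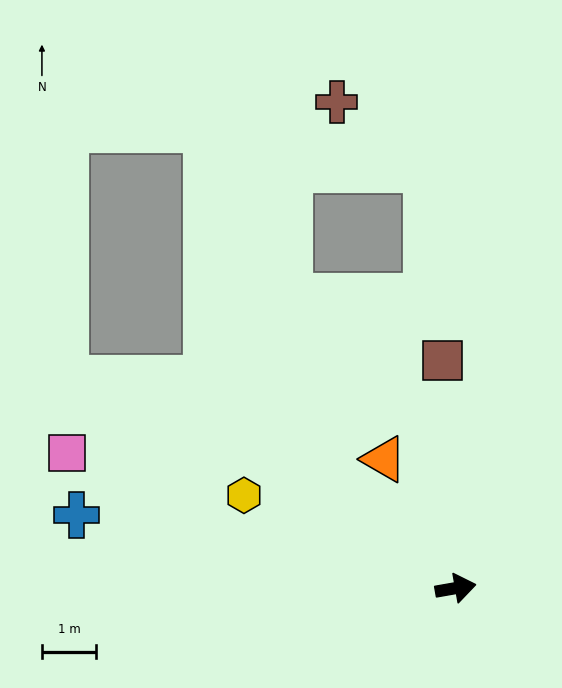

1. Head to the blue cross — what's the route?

turn left 159°, forward 7.1 m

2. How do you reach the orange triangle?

turn left 109°, forward 2.7 m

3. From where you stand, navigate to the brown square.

turn left 83°, forward 4.2 m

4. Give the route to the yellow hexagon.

turn left 146°, forward 4.3 m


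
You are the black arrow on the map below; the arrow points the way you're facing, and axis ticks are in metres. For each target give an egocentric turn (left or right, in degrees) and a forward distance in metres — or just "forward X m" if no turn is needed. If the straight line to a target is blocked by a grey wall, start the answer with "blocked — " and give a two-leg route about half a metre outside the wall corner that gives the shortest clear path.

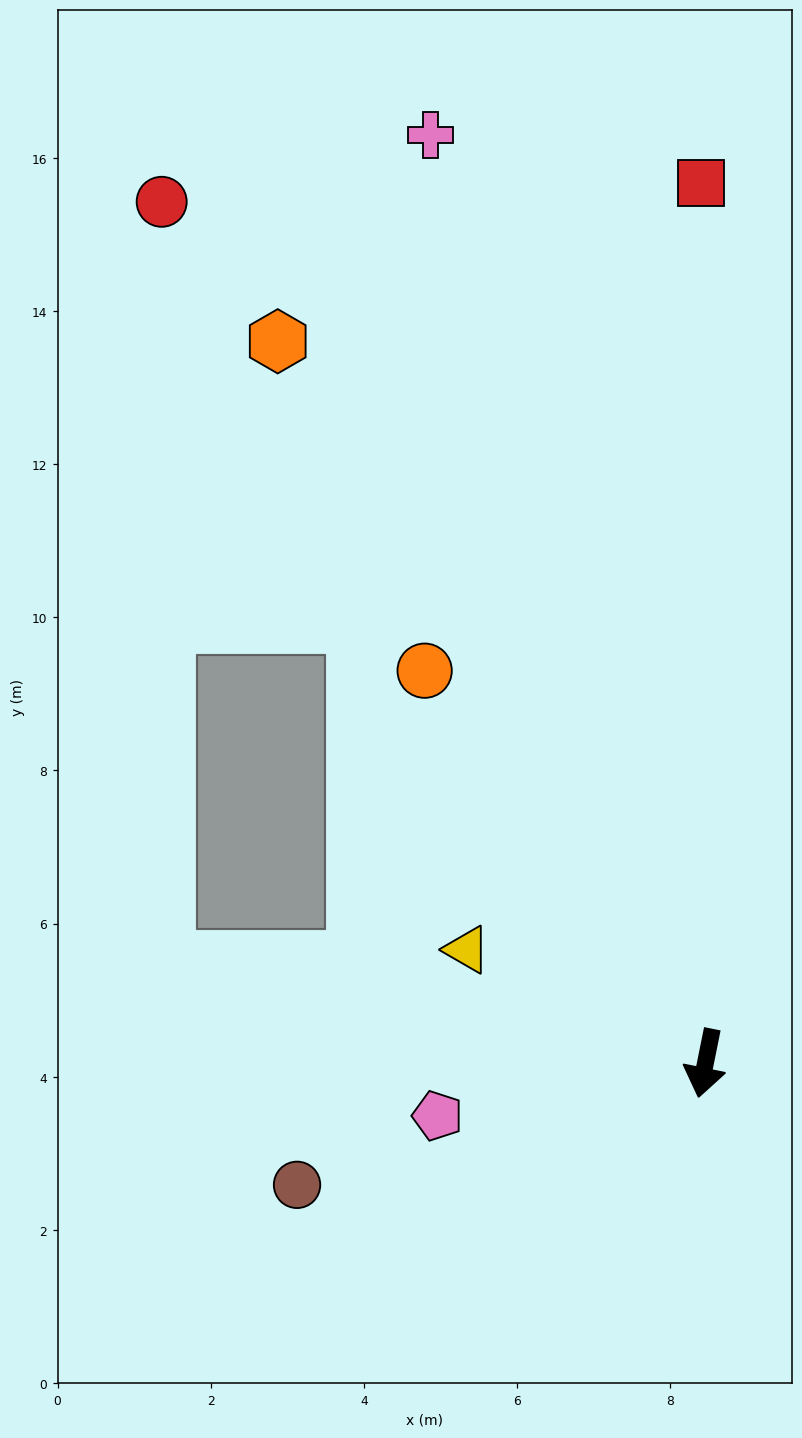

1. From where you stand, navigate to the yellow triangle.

turn right 104°, forward 3.5 m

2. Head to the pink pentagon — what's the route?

turn right 67°, forward 3.6 m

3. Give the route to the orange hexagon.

turn right 138°, forward 11.0 m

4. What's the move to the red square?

turn right 168°, forward 11.5 m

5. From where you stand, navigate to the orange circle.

turn right 133°, forward 6.3 m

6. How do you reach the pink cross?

turn right 152°, forward 12.6 m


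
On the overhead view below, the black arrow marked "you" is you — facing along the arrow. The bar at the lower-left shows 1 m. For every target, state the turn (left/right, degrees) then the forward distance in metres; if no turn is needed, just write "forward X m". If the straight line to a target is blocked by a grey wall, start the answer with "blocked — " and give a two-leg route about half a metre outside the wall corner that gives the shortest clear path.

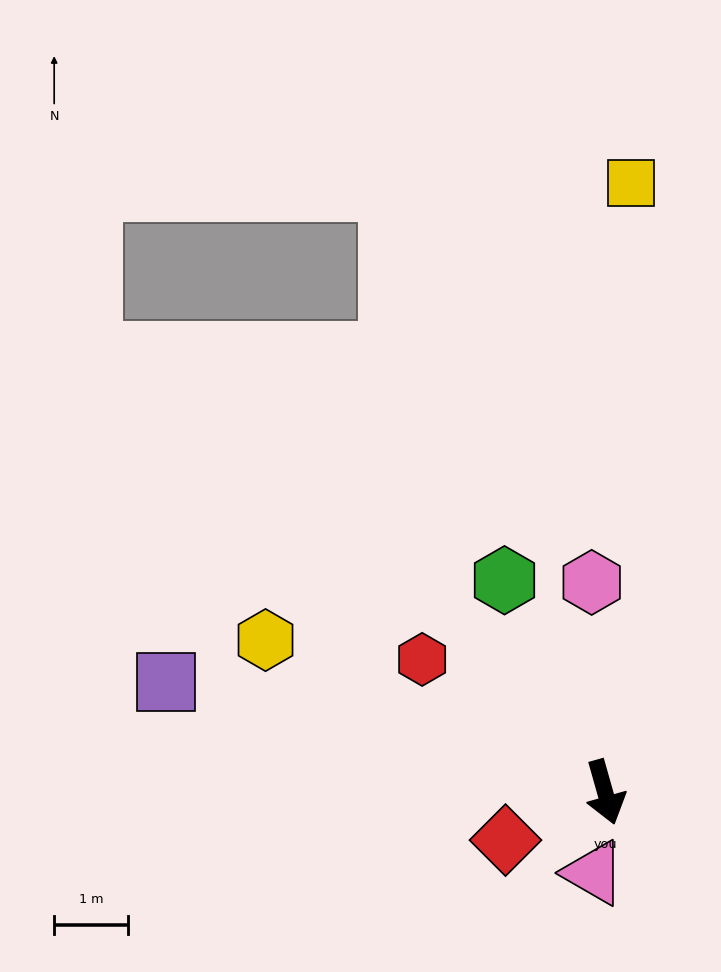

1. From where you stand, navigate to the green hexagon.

turn right 170°, forward 3.2 m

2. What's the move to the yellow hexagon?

turn right 130°, forward 5.1 m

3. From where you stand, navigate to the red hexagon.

turn right 142°, forward 3.1 m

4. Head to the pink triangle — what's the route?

turn right 24°, forward 1.1 m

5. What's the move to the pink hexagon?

turn left 168°, forward 2.9 m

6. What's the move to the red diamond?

turn right 80°, forward 1.5 m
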